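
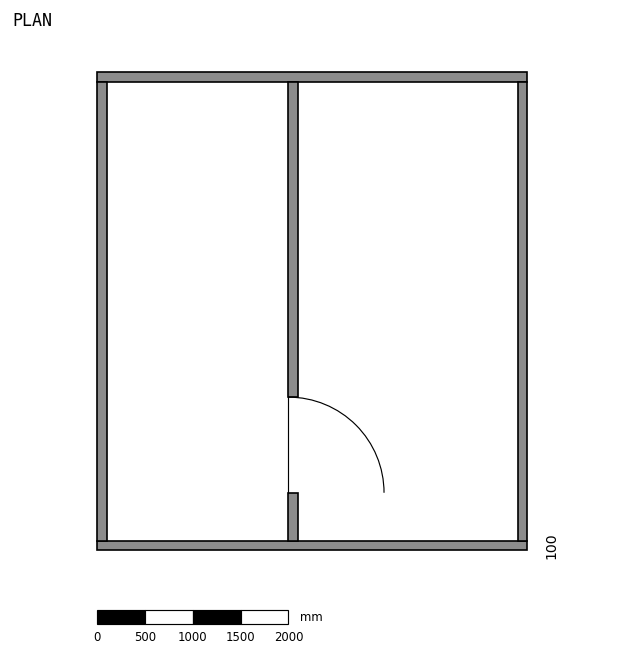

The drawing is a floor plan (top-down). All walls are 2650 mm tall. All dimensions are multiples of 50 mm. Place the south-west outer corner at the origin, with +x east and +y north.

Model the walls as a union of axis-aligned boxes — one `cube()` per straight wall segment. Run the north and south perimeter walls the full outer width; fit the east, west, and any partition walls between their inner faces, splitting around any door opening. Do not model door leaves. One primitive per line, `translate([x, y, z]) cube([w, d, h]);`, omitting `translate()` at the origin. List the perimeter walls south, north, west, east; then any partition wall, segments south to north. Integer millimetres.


cube([4500, 100, 2650]);
translate([0, 4900, 0]) cube([4500, 100, 2650]);
translate([0, 100, 0]) cube([100, 4800, 2650]);
translate([4400, 100, 0]) cube([100, 4800, 2650]);
translate([2000, 100, 0]) cube([100, 500, 2650]);
translate([2000, 1600, 0]) cube([100, 3300, 2650]);


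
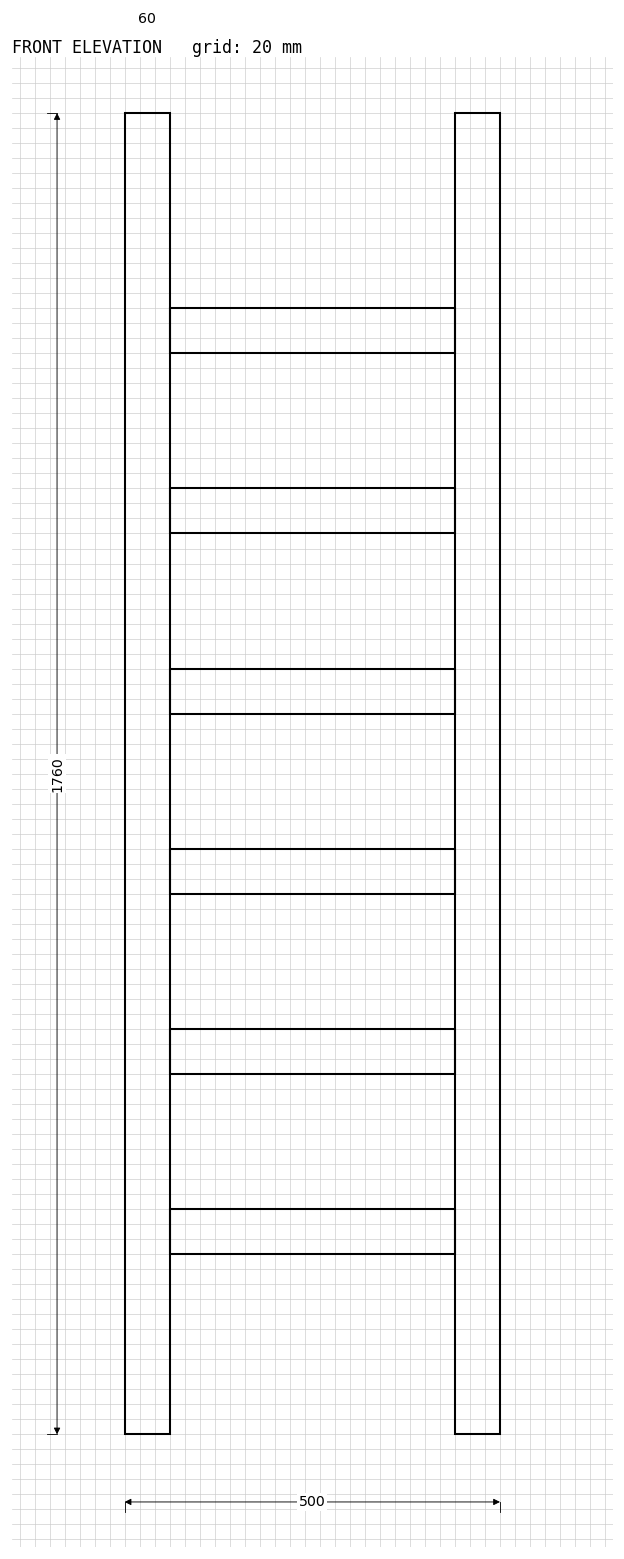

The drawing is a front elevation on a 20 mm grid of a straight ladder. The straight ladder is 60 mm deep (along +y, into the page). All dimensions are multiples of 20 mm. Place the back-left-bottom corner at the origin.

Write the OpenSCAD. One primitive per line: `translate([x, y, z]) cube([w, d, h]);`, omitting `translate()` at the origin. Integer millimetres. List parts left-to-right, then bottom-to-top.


cube([60, 60, 1760]);
translate([60, 0, 240]) cube([380, 60, 60]);
translate([60, 0, 480]) cube([380, 60, 60]);
translate([60, 0, 720]) cube([380, 60, 60]);
translate([60, 0, 960]) cube([380, 60, 60]);
translate([60, 0, 1200]) cube([380, 60, 60]);
translate([60, 0, 1440]) cube([380, 60, 60]);
translate([440, 0, 0]) cube([60, 60, 1760]);


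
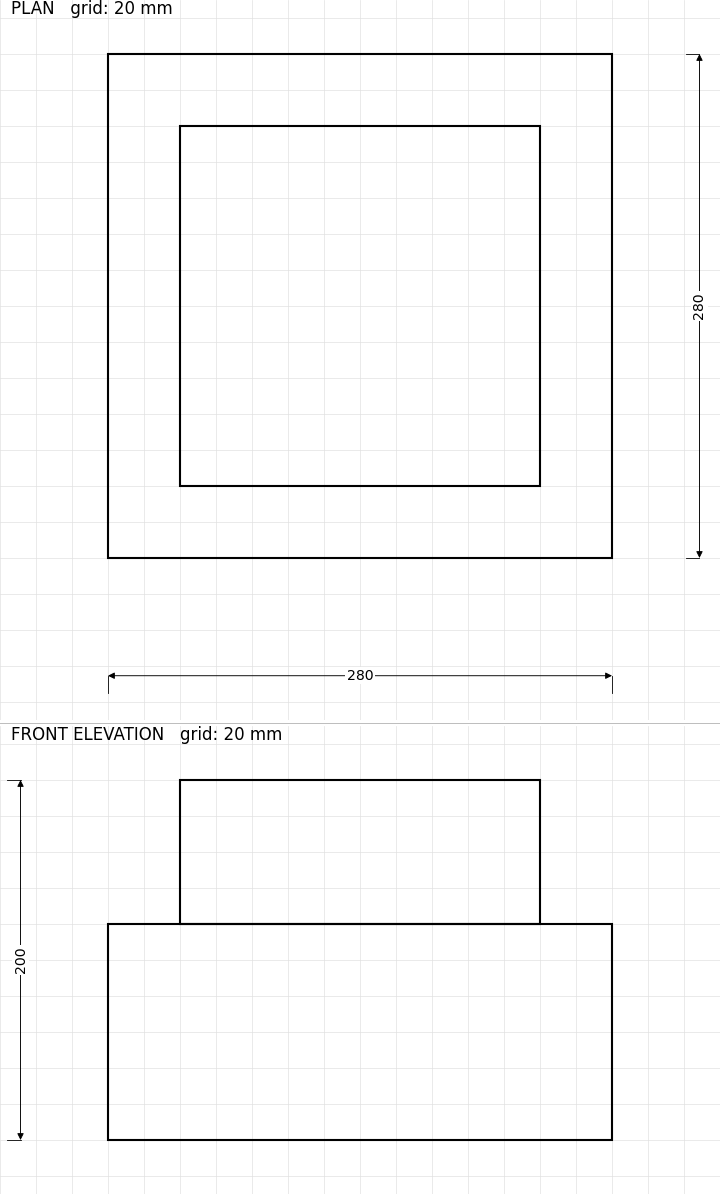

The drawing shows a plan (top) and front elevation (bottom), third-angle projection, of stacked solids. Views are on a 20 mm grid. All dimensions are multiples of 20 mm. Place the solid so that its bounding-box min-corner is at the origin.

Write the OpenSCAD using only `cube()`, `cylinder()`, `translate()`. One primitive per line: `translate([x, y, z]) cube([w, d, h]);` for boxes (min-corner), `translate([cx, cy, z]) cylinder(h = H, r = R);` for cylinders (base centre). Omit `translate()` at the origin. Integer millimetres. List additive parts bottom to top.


cube([280, 280, 120]);
translate([40, 40, 120]) cube([200, 200, 80]);


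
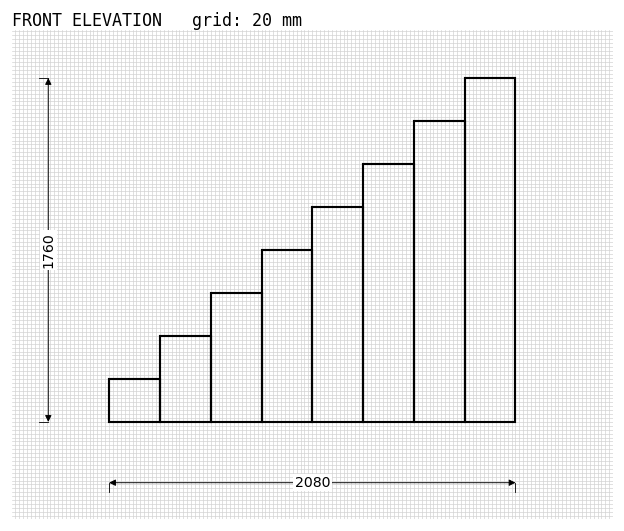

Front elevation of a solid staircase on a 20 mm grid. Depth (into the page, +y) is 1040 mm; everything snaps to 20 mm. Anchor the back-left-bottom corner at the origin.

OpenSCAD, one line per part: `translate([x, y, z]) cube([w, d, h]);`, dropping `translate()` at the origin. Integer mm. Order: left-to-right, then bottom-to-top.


cube([260, 1040, 220]);
translate([260, 0, 0]) cube([260, 1040, 440]);
translate([520, 0, 0]) cube([260, 1040, 660]);
translate([780, 0, 0]) cube([260, 1040, 880]);
translate([1040, 0, 0]) cube([260, 1040, 1100]);
translate([1300, 0, 0]) cube([260, 1040, 1320]);
translate([1560, 0, 0]) cube([260, 1040, 1540]);
translate([1820, 0, 0]) cube([260, 1040, 1760]);


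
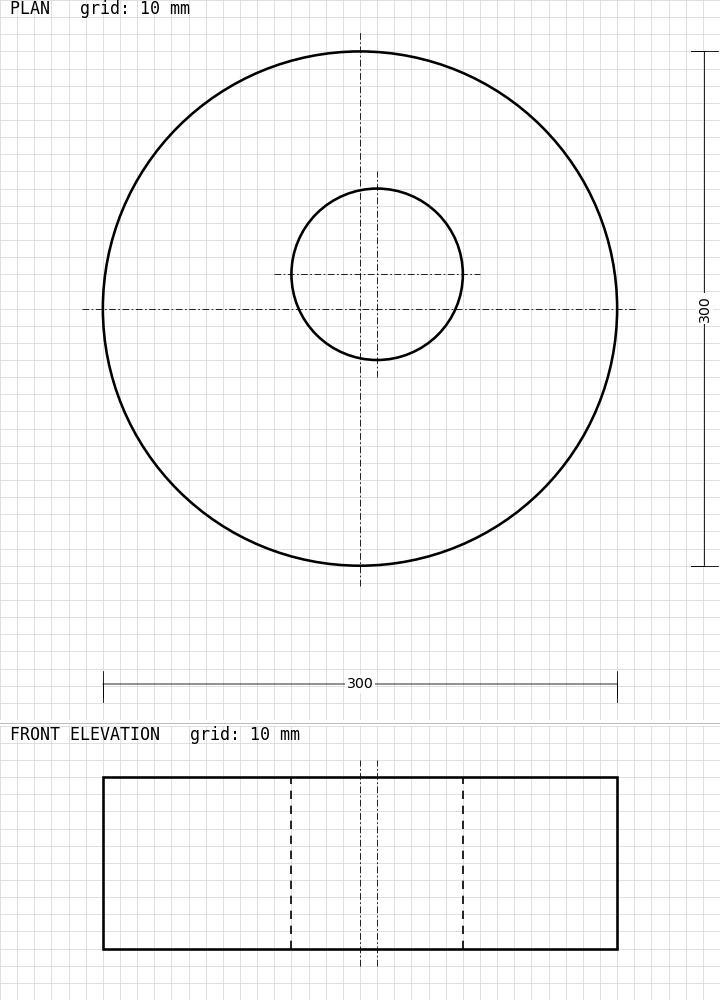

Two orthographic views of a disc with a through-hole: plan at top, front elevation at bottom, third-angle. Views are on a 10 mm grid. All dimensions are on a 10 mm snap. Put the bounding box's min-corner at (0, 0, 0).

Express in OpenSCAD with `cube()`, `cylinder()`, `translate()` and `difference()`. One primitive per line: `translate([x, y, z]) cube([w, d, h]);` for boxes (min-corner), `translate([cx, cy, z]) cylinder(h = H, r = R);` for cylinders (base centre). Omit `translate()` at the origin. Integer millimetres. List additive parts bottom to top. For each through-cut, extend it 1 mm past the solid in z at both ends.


difference() {
  translate([150, 150, 0]) cylinder(h = 100, r = 150);
  translate([160, 170, -1]) cylinder(h = 102, r = 50);
}


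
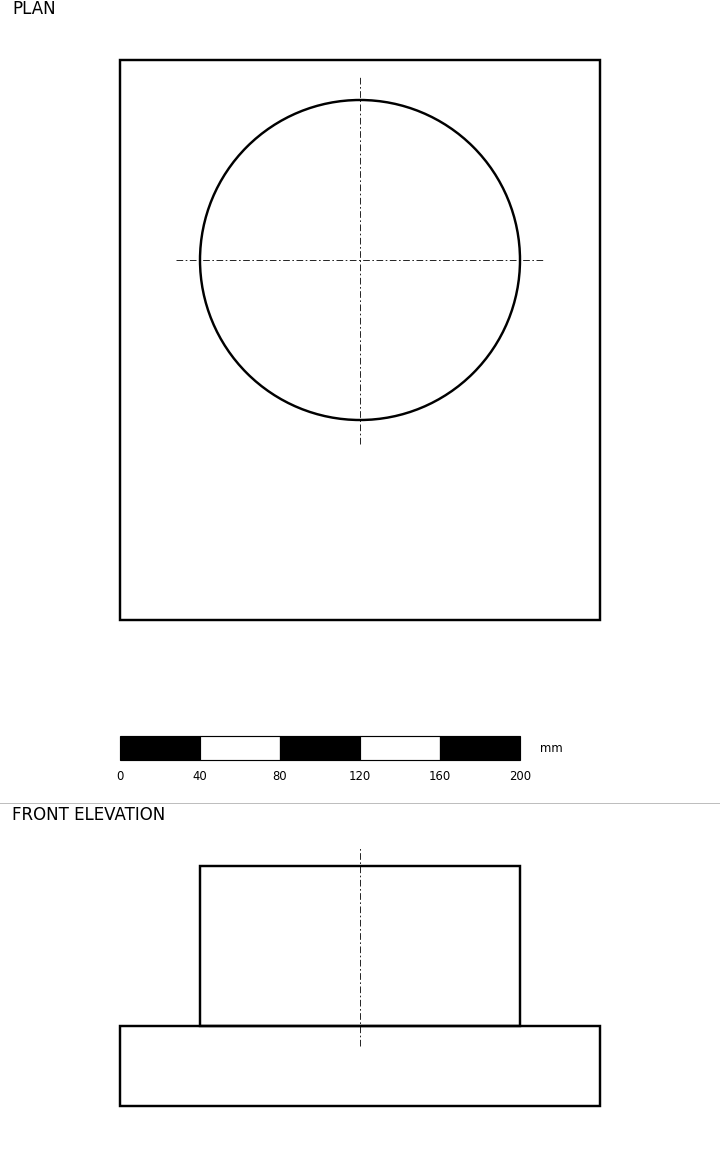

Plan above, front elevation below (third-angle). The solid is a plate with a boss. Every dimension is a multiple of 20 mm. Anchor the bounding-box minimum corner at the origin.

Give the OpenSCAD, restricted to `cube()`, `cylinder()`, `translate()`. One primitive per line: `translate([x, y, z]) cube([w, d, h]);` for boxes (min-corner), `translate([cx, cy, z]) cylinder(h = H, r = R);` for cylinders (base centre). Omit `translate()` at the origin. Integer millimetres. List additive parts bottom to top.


cube([240, 280, 40]);
translate([120, 180, 40]) cylinder(h = 80, r = 80);


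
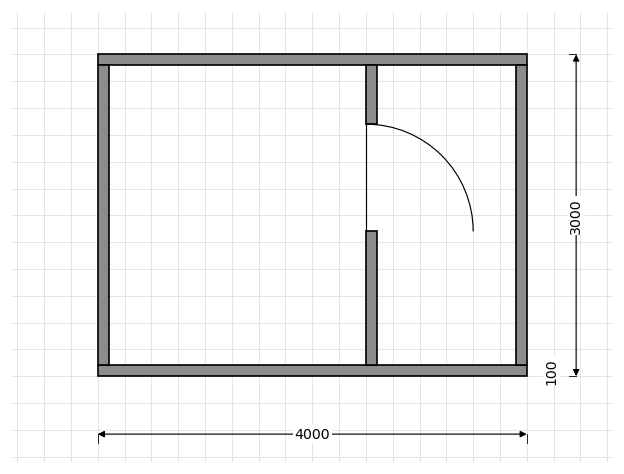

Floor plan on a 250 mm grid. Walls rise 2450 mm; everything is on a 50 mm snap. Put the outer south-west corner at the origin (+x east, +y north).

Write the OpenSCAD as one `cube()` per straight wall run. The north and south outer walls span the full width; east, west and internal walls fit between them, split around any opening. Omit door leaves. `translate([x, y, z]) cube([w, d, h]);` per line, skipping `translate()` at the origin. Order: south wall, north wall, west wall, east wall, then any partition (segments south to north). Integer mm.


cube([4000, 100, 2450]);
translate([0, 2900, 0]) cube([4000, 100, 2450]);
translate([0, 100, 0]) cube([100, 2800, 2450]);
translate([3900, 100, 0]) cube([100, 2800, 2450]);
translate([2500, 100, 0]) cube([100, 1250, 2450]);
translate([2500, 2350, 0]) cube([100, 550, 2450]);


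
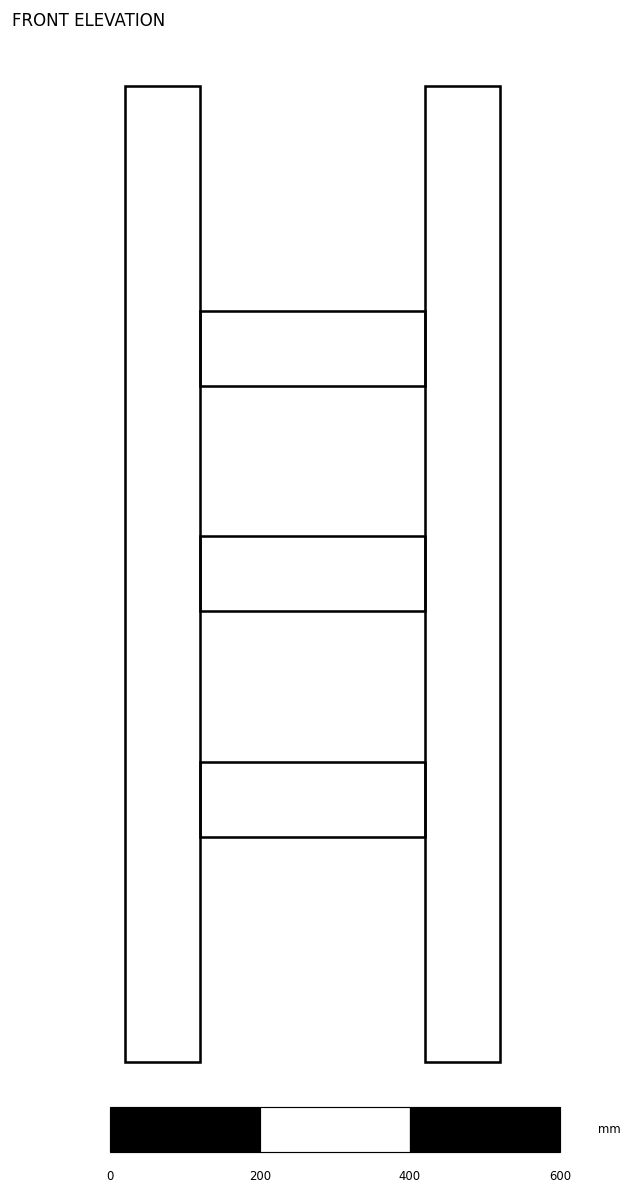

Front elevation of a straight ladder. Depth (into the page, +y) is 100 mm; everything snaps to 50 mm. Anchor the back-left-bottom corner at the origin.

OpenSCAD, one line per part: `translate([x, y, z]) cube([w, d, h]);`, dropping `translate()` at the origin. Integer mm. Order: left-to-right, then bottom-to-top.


cube([100, 100, 1300]);
translate([100, 0, 300]) cube([300, 100, 100]);
translate([100, 0, 600]) cube([300, 100, 100]);
translate([100, 0, 900]) cube([300, 100, 100]);
translate([400, 0, 0]) cube([100, 100, 1300]);


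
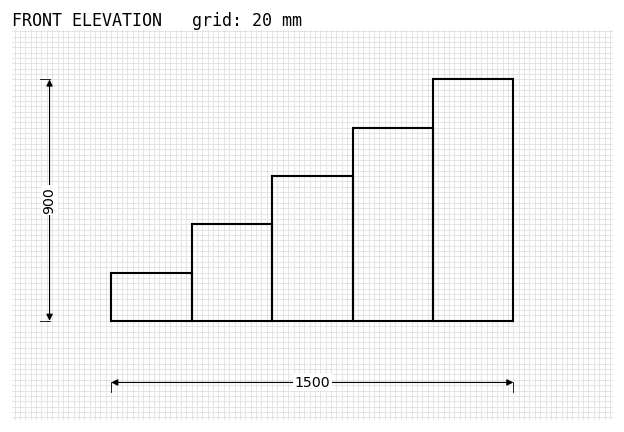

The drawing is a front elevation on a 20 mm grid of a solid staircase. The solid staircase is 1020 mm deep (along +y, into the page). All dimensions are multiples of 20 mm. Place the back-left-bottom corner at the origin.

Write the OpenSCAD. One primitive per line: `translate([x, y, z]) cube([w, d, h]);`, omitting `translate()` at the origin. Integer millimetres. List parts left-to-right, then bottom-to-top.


cube([300, 1020, 180]);
translate([300, 0, 0]) cube([300, 1020, 360]);
translate([600, 0, 0]) cube([300, 1020, 540]);
translate([900, 0, 0]) cube([300, 1020, 720]);
translate([1200, 0, 0]) cube([300, 1020, 900]);


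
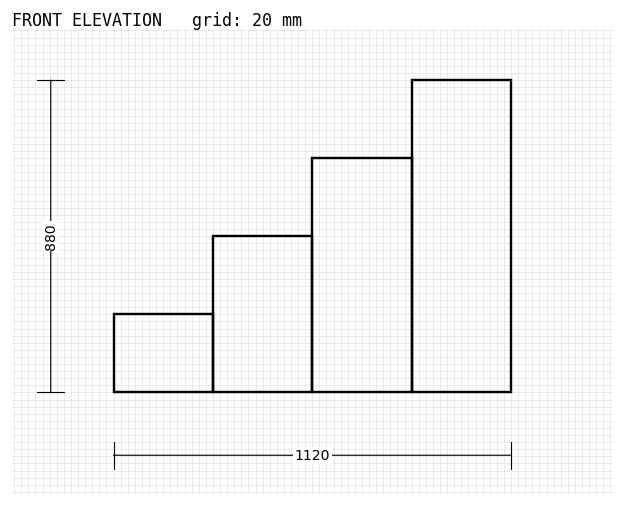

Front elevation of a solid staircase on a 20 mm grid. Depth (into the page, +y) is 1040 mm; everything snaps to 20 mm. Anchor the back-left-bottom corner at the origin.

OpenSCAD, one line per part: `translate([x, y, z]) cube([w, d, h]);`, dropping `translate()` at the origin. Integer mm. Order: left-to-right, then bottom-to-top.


cube([280, 1040, 220]);
translate([280, 0, 0]) cube([280, 1040, 440]);
translate([560, 0, 0]) cube([280, 1040, 660]);
translate([840, 0, 0]) cube([280, 1040, 880]);


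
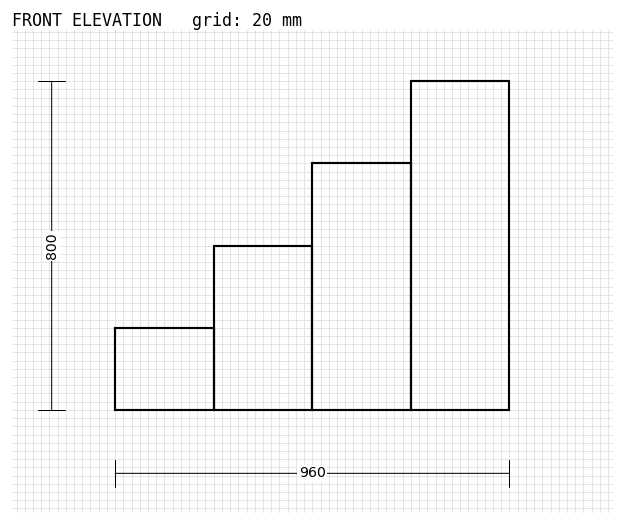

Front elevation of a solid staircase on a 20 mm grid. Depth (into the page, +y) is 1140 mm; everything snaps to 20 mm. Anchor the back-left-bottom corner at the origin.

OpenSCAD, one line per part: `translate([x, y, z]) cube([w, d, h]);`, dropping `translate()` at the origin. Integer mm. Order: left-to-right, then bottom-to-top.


cube([240, 1140, 200]);
translate([240, 0, 0]) cube([240, 1140, 400]);
translate([480, 0, 0]) cube([240, 1140, 600]);
translate([720, 0, 0]) cube([240, 1140, 800]);


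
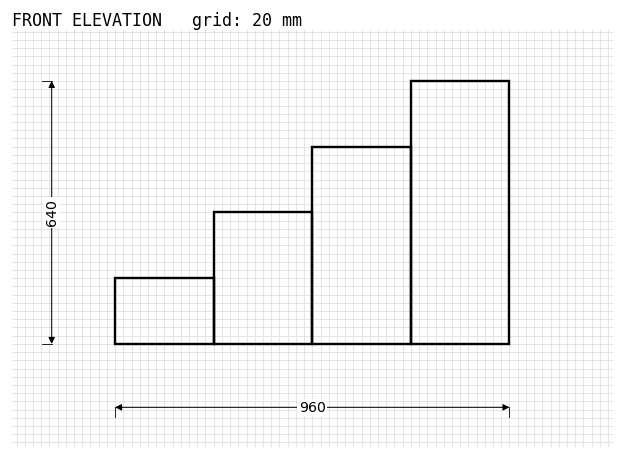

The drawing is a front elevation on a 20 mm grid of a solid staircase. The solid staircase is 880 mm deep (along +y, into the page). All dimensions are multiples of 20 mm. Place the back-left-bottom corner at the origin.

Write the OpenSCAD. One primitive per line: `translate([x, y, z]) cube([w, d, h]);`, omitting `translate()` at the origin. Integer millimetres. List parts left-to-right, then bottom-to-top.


cube([240, 880, 160]);
translate([240, 0, 0]) cube([240, 880, 320]);
translate([480, 0, 0]) cube([240, 880, 480]);
translate([720, 0, 0]) cube([240, 880, 640]);


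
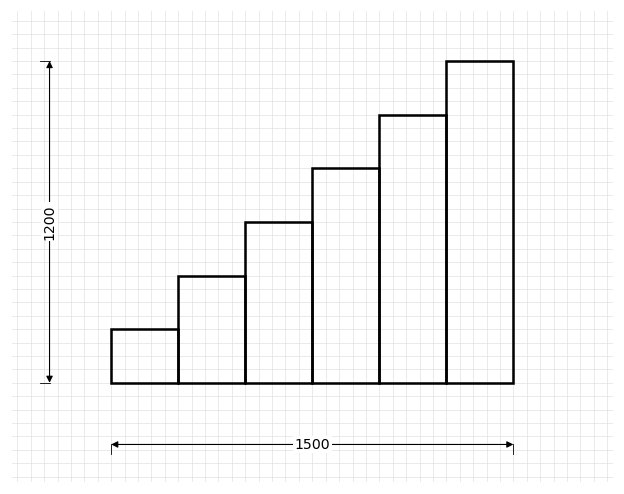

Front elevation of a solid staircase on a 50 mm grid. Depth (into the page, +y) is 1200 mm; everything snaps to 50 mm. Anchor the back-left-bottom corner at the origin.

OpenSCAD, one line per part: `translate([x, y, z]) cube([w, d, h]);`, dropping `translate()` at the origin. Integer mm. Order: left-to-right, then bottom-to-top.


cube([250, 1200, 200]);
translate([250, 0, 0]) cube([250, 1200, 400]);
translate([500, 0, 0]) cube([250, 1200, 600]);
translate([750, 0, 0]) cube([250, 1200, 800]);
translate([1000, 0, 0]) cube([250, 1200, 1000]);
translate([1250, 0, 0]) cube([250, 1200, 1200]);


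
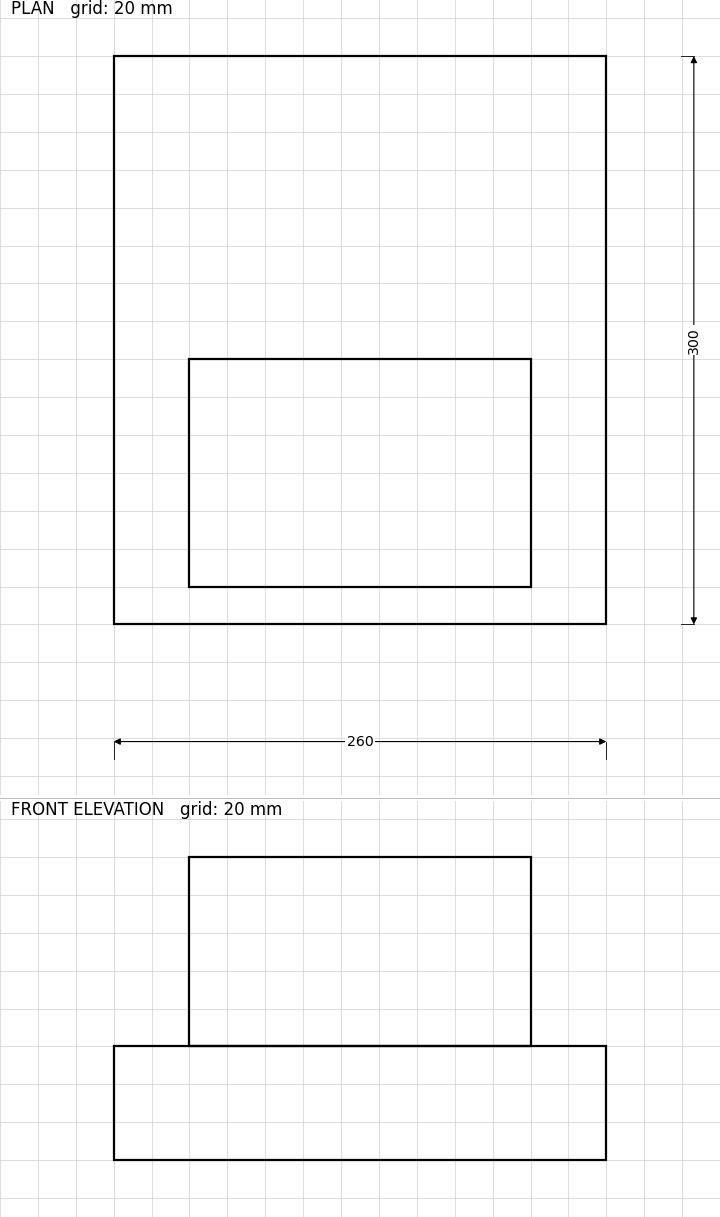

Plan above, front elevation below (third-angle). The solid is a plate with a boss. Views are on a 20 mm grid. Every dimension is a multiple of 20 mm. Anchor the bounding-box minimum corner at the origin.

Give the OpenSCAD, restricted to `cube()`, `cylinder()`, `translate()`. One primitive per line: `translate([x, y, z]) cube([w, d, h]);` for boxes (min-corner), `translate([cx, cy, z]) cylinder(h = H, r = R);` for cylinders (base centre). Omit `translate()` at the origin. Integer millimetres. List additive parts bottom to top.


cube([260, 300, 60]);
translate([40, 20, 60]) cube([180, 120, 100]);


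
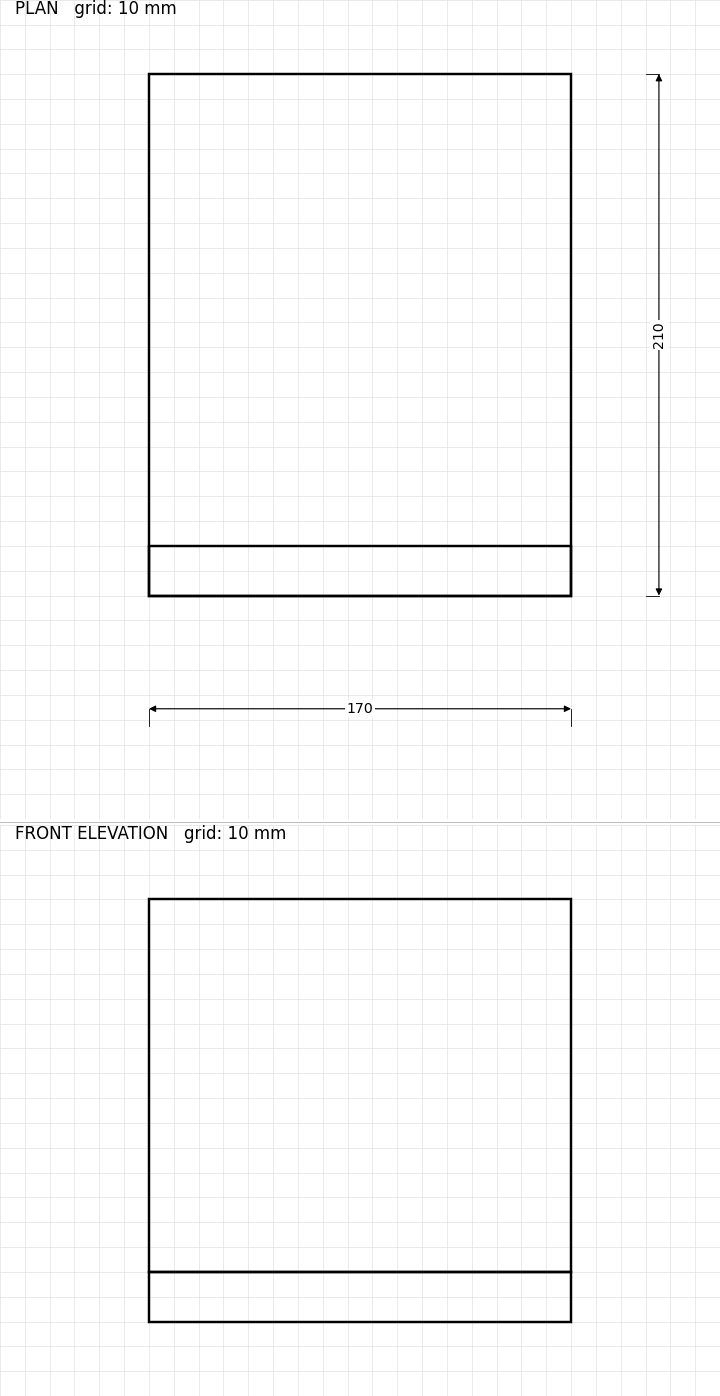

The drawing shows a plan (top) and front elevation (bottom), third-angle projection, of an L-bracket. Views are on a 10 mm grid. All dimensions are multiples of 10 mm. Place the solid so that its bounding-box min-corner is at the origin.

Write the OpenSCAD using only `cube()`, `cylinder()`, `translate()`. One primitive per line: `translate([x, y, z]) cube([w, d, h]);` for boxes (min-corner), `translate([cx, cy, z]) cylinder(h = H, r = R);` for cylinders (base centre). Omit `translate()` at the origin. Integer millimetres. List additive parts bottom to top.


cube([170, 210, 20]);
translate([0, 0, 20]) cube([170, 20, 150]);


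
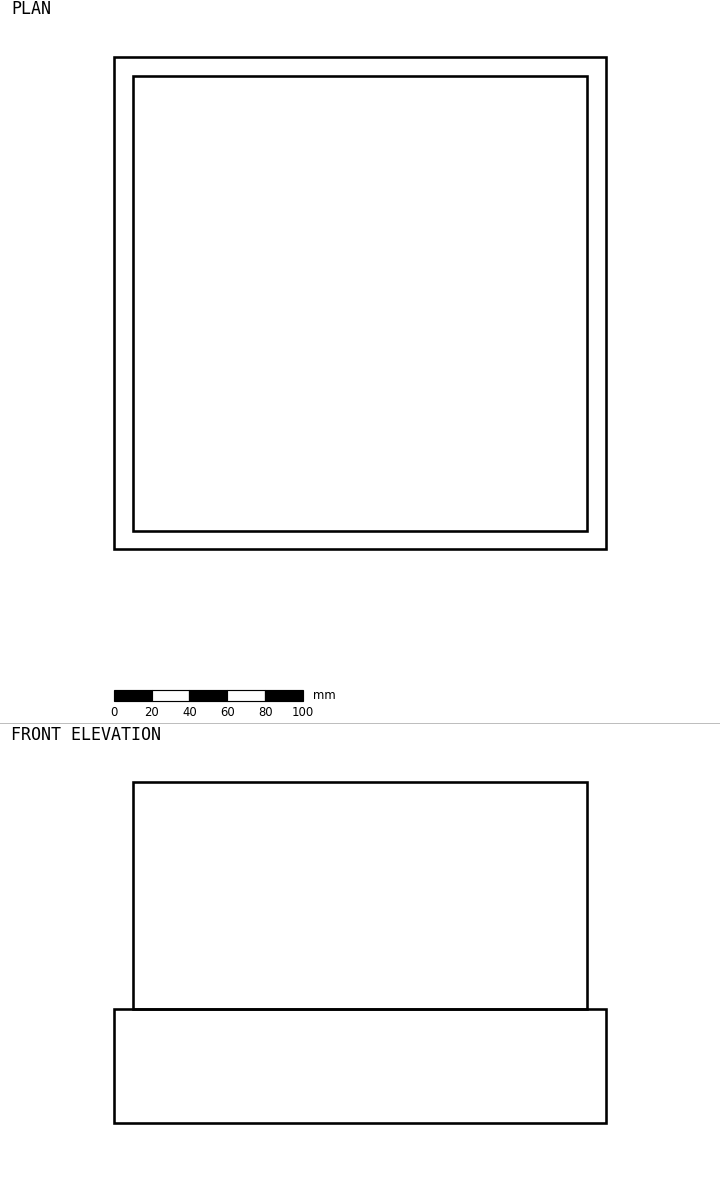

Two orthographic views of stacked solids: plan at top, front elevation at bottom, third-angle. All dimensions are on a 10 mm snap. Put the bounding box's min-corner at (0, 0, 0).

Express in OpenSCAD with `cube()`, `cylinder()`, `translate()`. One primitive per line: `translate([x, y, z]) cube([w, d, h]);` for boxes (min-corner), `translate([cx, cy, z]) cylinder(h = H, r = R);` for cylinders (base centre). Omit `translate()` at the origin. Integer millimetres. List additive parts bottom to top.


cube([260, 260, 60]);
translate([10, 10, 60]) cube([240, 240, 120]);


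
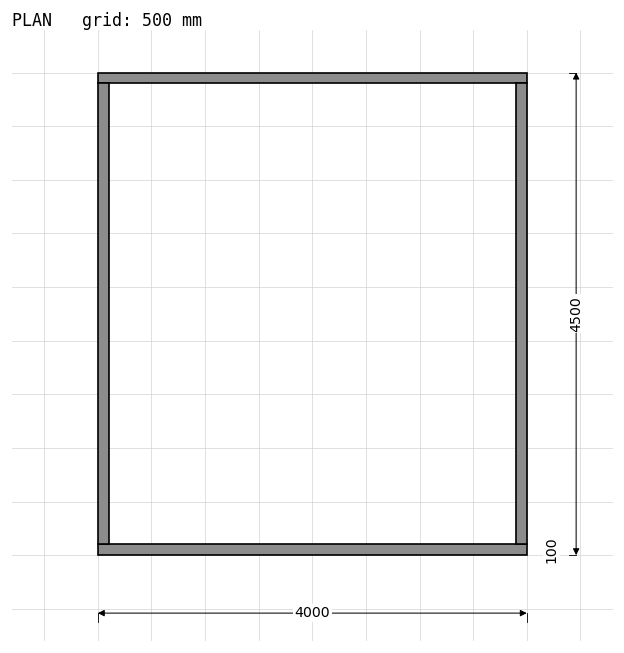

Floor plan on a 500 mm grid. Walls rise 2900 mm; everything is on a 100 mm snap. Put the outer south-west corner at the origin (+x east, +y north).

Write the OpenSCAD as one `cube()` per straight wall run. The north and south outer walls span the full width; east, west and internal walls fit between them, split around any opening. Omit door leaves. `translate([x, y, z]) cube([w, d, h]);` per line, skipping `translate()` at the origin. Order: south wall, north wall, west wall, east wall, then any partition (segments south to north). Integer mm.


cube([4000, 100, 2900]);
translate([0, 4400, 0]) cube([4000, 100, 2900]);
translate([0, 100, 0]) cube([100, 4300, 2900]);
translate([3900, 100, 0]) cube([100, 4300, 2900]);


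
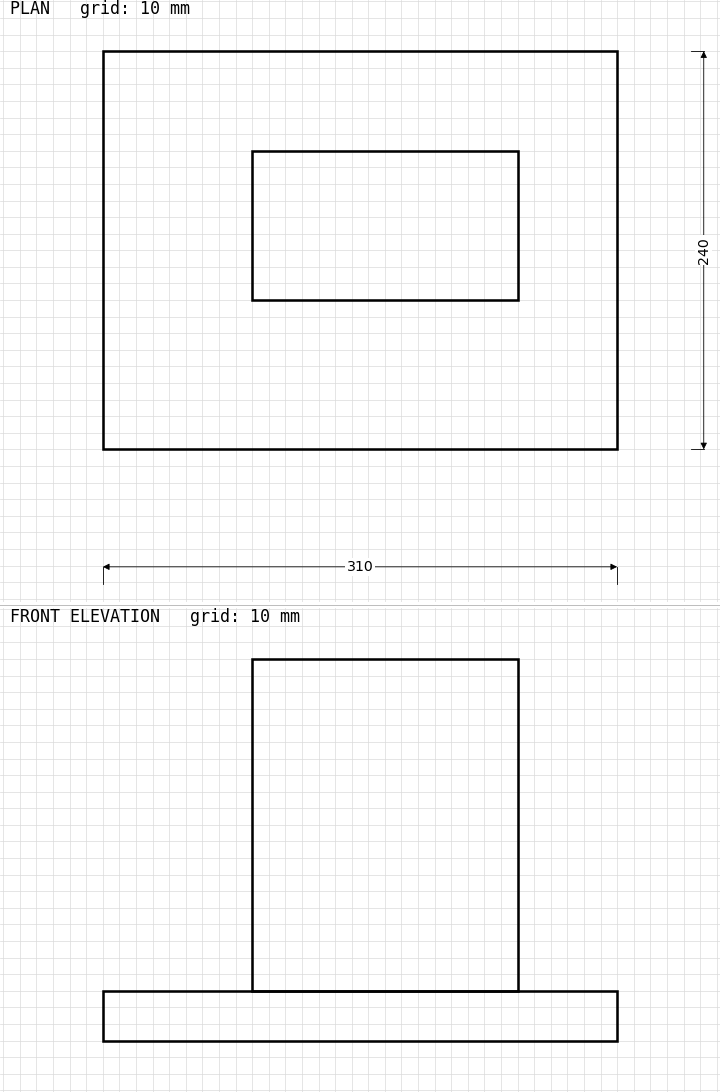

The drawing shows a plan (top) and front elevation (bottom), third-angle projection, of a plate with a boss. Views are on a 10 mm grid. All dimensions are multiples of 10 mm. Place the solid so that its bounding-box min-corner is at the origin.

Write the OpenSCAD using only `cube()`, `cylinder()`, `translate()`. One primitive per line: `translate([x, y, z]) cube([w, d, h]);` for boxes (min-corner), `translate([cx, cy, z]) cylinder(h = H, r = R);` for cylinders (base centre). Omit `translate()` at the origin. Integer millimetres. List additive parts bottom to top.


cube([310, 240, 30]);
translate([90, 90, 30]) cube([160, 90, 200]);


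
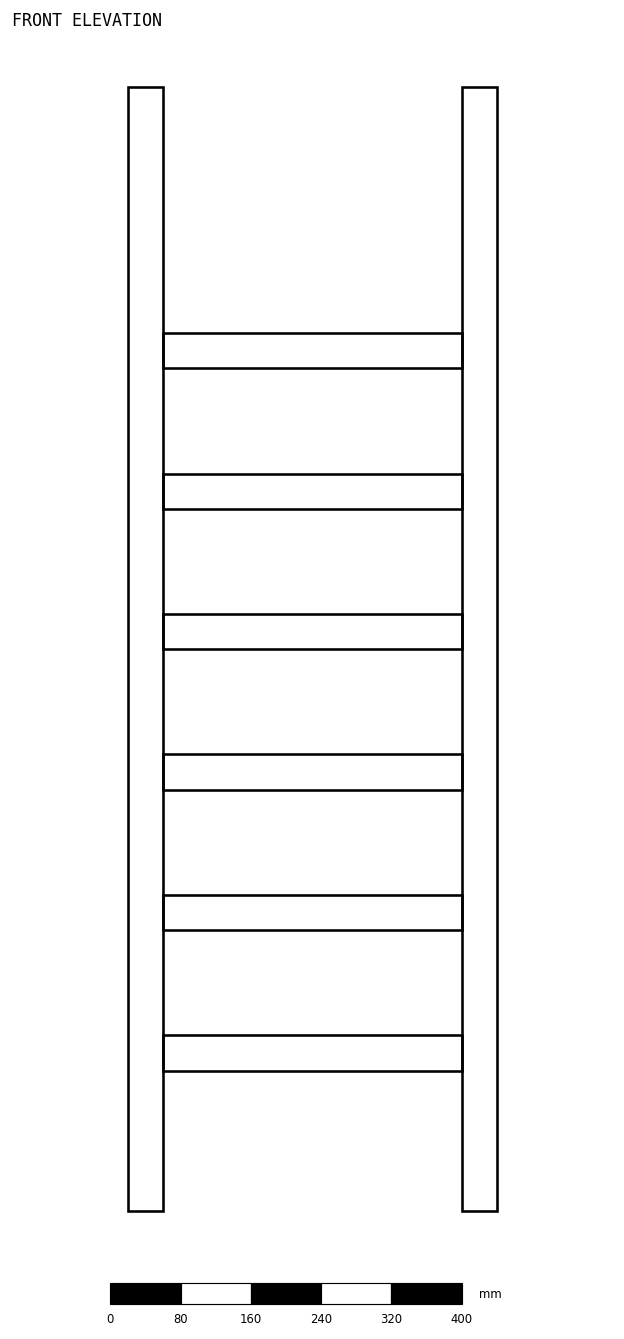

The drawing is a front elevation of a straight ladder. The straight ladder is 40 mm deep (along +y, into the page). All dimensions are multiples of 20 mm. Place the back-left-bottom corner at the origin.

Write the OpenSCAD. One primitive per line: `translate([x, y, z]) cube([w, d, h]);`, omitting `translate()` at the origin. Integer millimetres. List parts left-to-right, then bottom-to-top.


cube([40, 40, 1280]);
translate([40, 0, 160]) cube([340, 40, 40]);
translate([40, 0, 320]) cube([340, 40, 40]);
translate([40, 0, 480]) cube([340, 40, 40]);
translate([40, 0, 640]) cube([340, 40, 40]);
translate([40, 0, 800]) cube([340, 40, 40]);
translate([40, 0, 960]) cube([340, 40, 40]);
translate([380, 0, 0]) cube([40, 40, 1280]);


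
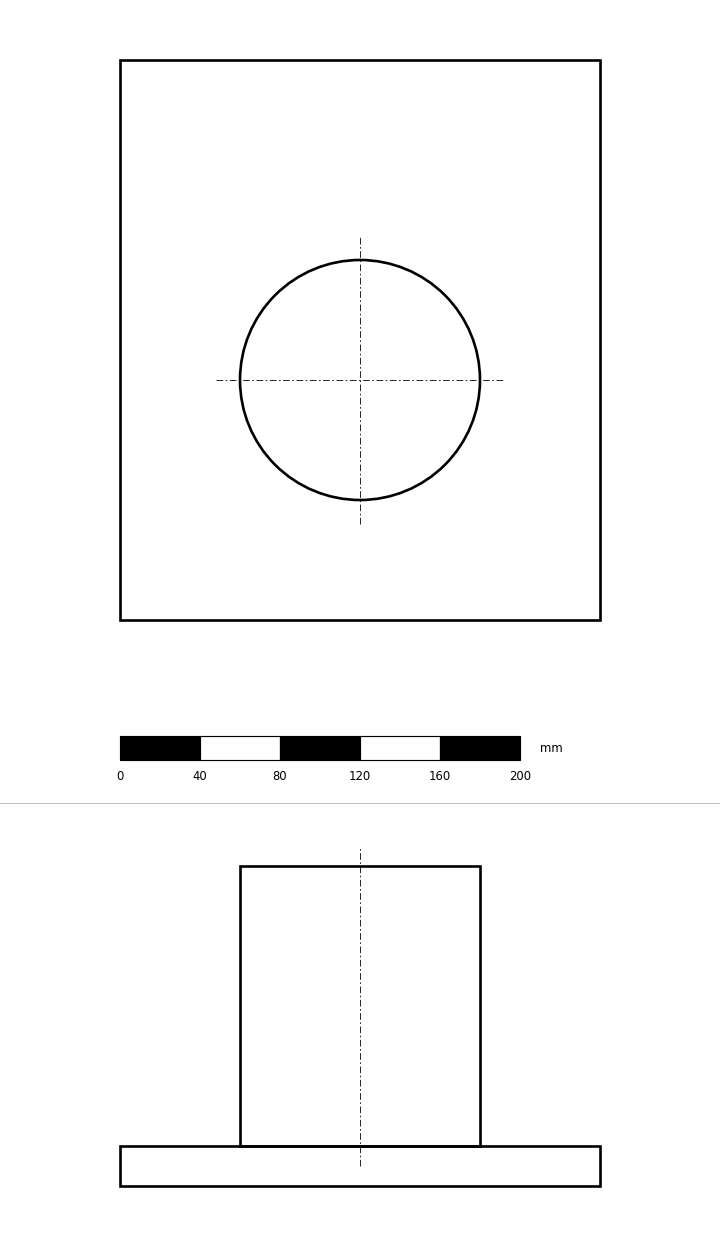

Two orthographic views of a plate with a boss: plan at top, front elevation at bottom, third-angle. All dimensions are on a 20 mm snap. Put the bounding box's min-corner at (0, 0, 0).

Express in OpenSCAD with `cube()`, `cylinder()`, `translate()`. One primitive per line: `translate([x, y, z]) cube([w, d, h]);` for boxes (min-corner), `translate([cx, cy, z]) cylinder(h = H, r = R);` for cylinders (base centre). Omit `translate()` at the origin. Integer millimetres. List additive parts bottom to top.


cube([240, 280, 20]);
translate([120, 120, 20]) cylinder(h = 140, r = 60);


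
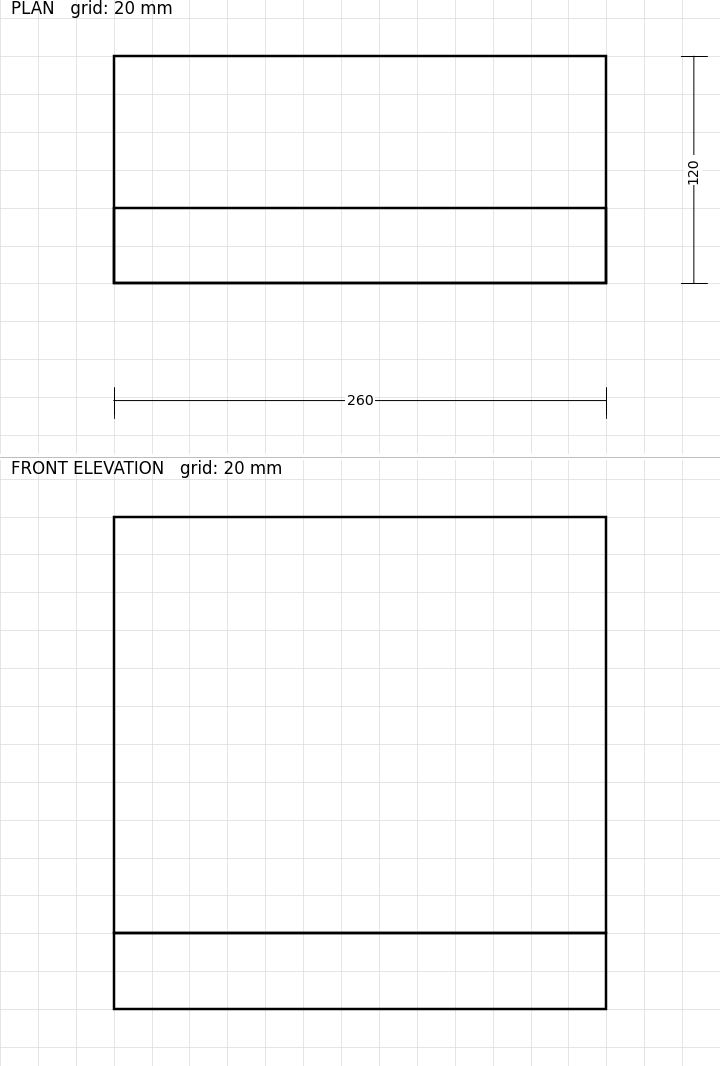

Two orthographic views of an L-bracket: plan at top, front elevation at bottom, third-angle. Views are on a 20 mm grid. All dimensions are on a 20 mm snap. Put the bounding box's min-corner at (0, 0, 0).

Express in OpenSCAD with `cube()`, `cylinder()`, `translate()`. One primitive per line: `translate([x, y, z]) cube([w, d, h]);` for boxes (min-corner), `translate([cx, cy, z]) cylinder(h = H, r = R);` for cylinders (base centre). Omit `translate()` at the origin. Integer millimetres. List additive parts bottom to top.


cube([260, 120, 40]);
translate([0, 0, 40]) cube([260, 40, 220]);


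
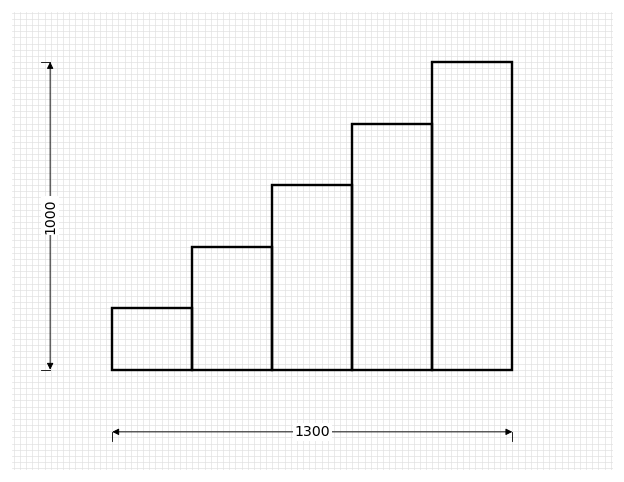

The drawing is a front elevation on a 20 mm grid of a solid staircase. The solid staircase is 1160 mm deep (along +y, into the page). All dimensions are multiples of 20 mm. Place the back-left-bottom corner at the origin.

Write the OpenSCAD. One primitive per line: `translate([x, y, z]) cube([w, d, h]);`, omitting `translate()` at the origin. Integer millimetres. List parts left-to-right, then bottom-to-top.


cube([260, 1160, 200]);
translate([260, 0, 0]) cube([260, 1160, 400]);
translate([520, 0, 0]) cube([260, 1160, 600]);
translate([780, 0, 0]) cube([260, 1160, 800]);
translate([1040, 0, 0]) cube([260, 1160, 1000]);


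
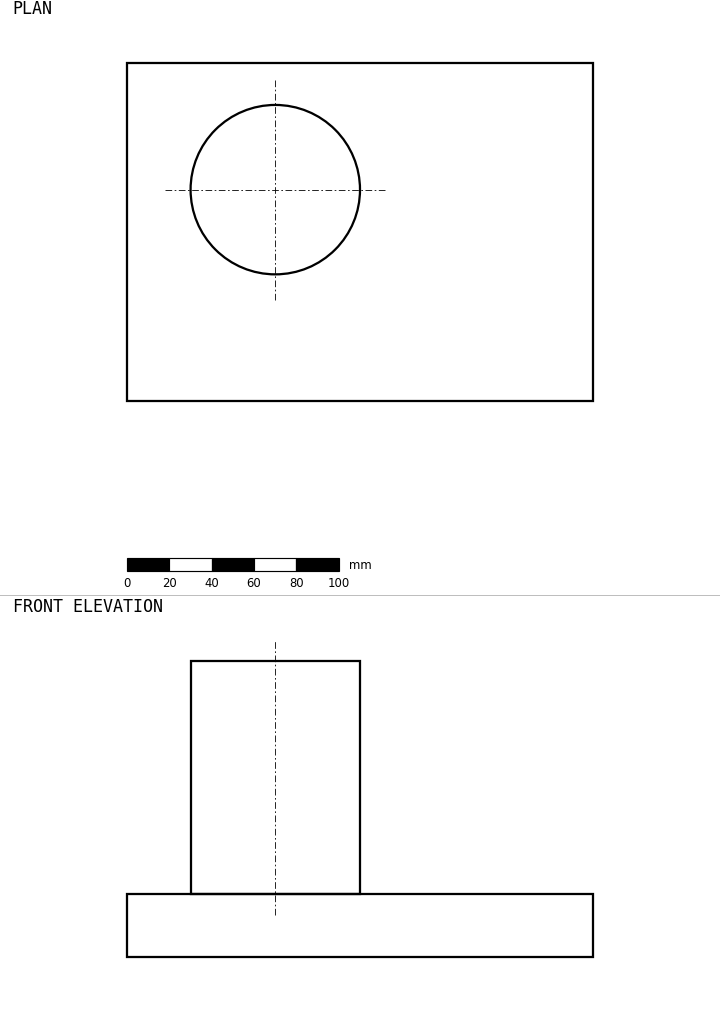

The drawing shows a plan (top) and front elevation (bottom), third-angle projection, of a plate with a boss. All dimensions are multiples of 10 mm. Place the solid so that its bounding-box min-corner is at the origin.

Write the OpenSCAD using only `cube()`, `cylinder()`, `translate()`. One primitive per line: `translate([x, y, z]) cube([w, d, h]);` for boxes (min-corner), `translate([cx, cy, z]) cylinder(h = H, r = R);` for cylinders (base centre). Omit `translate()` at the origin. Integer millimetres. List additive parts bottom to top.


cube([220, 160, 30]);
translate([70, 100, 30]) cylinder(h = 110, r = 40);


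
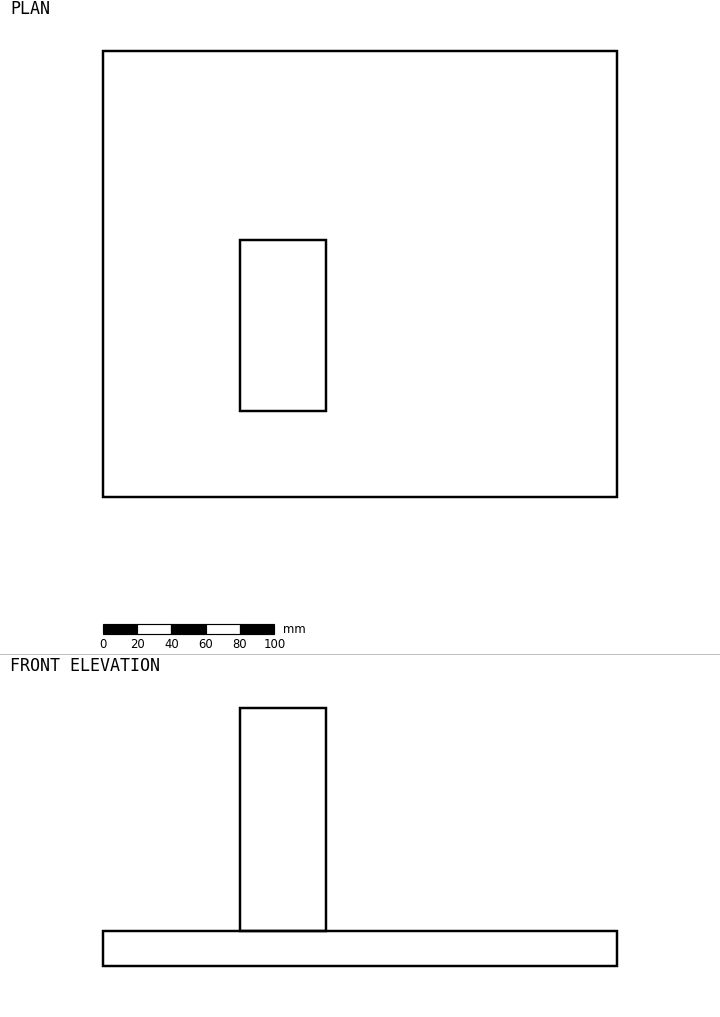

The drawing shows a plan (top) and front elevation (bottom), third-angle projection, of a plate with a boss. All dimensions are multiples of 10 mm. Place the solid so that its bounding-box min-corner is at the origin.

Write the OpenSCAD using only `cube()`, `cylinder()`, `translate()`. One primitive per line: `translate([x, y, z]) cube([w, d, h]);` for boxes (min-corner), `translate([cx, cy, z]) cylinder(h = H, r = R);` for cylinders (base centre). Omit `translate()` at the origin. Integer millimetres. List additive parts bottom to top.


cube([300, 260, 20]);
translate([80, 50, 20]) cube([50, 100, 130]);


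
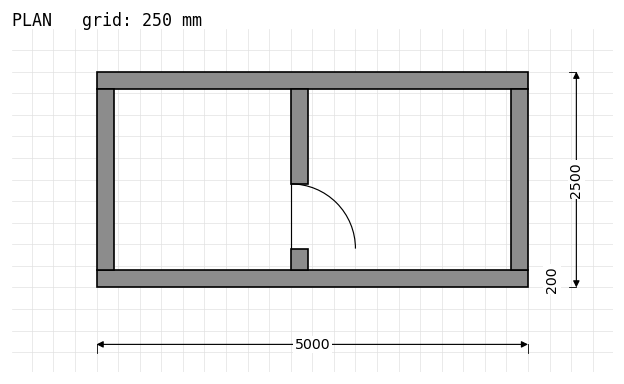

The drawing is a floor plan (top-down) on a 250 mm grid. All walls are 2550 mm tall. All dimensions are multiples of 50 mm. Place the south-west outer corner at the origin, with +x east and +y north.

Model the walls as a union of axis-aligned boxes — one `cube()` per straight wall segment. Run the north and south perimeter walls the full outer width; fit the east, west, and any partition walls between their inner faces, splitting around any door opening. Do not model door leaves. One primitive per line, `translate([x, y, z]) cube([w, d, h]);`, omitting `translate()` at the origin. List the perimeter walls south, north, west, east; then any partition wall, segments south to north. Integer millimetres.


cube([5000, 200, 2550]);
translate([0, 2300, 0]) cube([5000, 200, 2550]);
translate([0, 200, 0]) cube([200, 2100, 2550]);
translate([4800, 200, 0]) cube([200, 2100, 2550]);
translate([2250, 200, 0]) cube([200, 250, 2550]);
translate([2250, 1200, 0]) cube([200, 1100, 2550]);


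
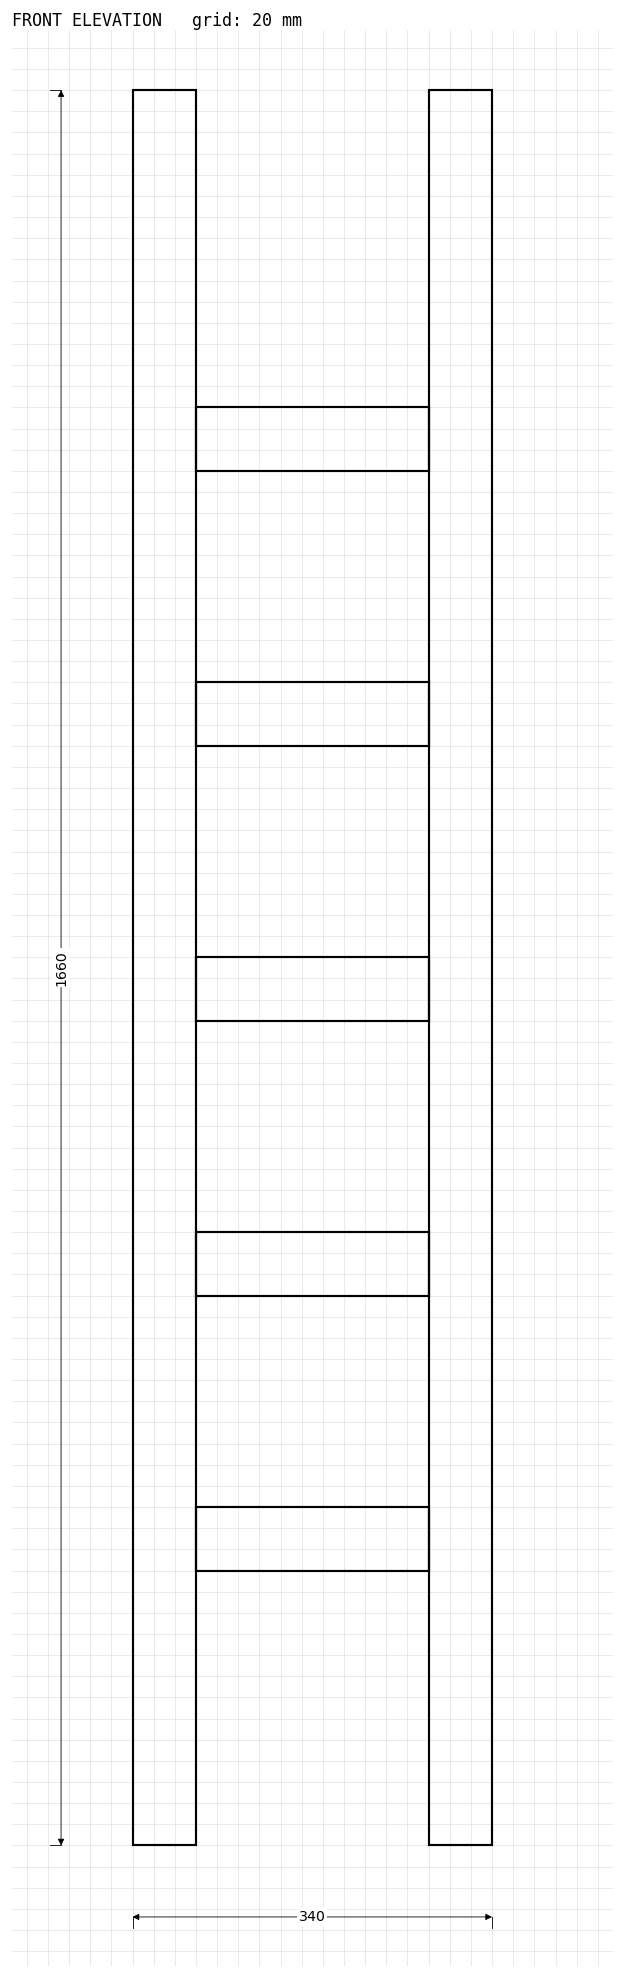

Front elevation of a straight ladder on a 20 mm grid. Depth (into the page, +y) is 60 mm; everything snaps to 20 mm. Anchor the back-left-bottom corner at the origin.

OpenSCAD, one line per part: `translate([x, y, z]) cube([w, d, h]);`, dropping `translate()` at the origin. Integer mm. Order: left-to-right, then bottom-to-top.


cube([60, 60, 1660]);
translate([60, 0, 260]) cube([220, 60, 60]);
translate([60, 0, 520]) cube([220, 60, 60]);
translate([60, 0, 780]) cube([220, 60, 60]);
translate([60, 0, 1040]) cube([220, 60, 60]);
translate([60, 0, 1300]) cube([220, 60, 60]);
translate([280, 0, 0]) cube([60, 60, 1660]);


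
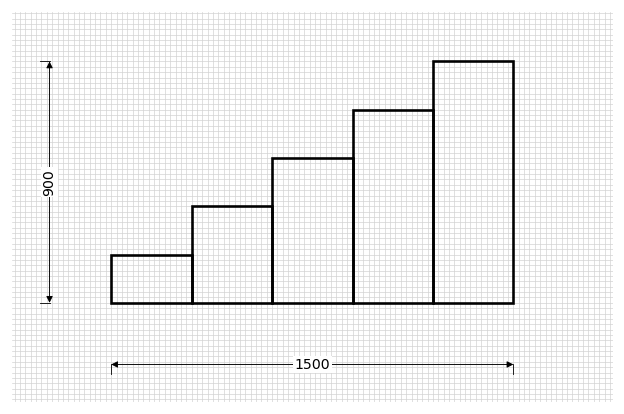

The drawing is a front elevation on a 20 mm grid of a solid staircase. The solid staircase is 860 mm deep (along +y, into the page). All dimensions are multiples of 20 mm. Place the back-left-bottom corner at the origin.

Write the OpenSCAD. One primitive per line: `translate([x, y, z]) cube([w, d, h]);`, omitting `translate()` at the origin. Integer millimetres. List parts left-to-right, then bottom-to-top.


cube([300, 860, 180]);
translate([300, 0, 0]) cube([300, 860, 360]);
translate([600, 0, 0]) cube([300, 860, 540]);
translate([900, 0, 0]) cube([300, 860, 720]);
translate([1200, 0, 0]) cube([300, 860, 900]);


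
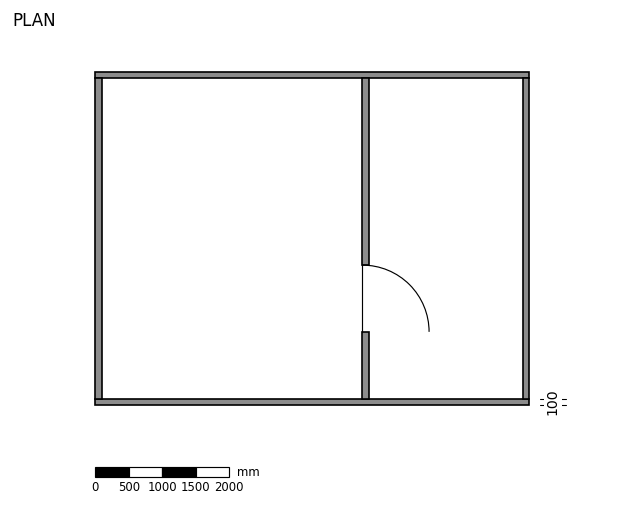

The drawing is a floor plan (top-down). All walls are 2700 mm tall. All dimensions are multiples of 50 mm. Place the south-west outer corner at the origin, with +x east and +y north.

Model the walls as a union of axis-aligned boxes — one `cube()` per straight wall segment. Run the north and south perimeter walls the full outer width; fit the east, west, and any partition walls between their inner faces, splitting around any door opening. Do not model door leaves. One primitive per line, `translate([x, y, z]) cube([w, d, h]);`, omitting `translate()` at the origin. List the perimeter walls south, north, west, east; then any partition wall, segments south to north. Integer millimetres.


cube([6500, 100, 2700]);
translate([0, 4900, 0]) cube([6500, 100, 2700]);
translate([0, 100, 0]) cube([100, 4800, 2700]);
translate([6400, 100, 0]) cube([100, 4800, 2700]);
translate([4000, 100, 0]) cube([100, 1000, 2700]);
translate([4000, 2100, 0]) cube([100, 2800, 2700]);


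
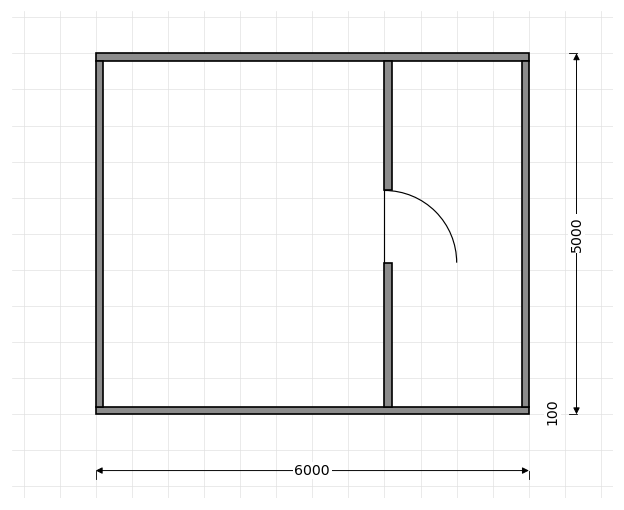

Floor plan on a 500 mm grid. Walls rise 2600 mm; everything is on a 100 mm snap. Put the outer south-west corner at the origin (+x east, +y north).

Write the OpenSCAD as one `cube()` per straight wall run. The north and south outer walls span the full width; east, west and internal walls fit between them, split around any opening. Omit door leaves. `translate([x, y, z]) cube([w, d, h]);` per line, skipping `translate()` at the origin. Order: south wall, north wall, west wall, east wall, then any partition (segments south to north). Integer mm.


cube([6000, 100, 2600]);
translate([0, 4900, 0]) cube([6000, 100, 2600]);
translate([0, 100, 0]) cube([100, 4800, 2600]);
translate([5900, 100, 0]) cube([100, 4800, 2600]);
translate([4000, 100, 0]) cube([100, 2000, 2600]);
translate([4000, 3100, 0]) cube([100, 1800, 2600]);


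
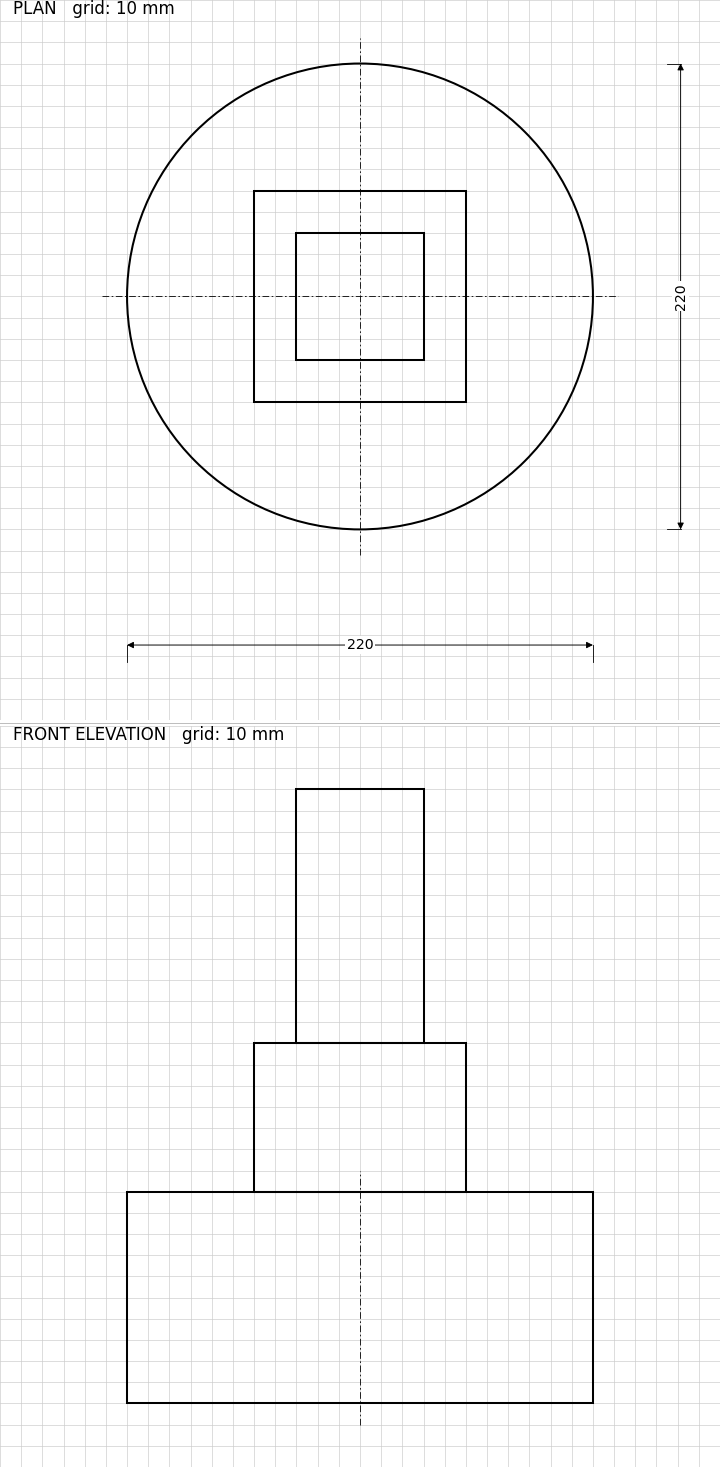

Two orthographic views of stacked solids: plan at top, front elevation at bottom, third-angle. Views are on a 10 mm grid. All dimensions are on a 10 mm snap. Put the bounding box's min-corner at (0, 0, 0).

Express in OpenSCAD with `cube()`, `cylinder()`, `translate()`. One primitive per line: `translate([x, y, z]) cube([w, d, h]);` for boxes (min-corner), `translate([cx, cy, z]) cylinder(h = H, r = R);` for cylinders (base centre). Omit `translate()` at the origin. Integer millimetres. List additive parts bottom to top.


translate([110, 110, 0]) cylinder(h = 100, r = 110);
translate([60, 60, 100]) cube([100, 100, 70]);
translate([80, 80, 170]) cube([60, 60, 120]);


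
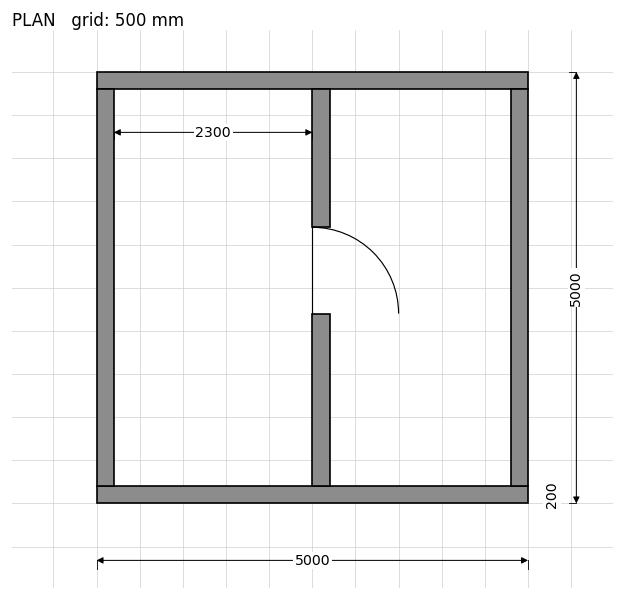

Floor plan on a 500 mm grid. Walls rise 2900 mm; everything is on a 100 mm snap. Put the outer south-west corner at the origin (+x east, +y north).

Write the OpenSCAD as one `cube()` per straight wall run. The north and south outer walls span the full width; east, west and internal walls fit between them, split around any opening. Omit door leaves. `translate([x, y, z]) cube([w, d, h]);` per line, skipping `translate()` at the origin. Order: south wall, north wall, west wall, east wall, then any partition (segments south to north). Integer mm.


cube([5000, 200, 2900]);
translate([0, 4800, 0]) cube([5000, 200, 2900]);
translate([0, 200, 0]) cube([200, 4600, 2900]);
translate([4800, 200, 0]) cube([200, 4600, 2900]);
translate([2500, 200, 0]) cube([200, 2000, 2900]);
translate([2500, 3200, 0]) cube([200, 1600, 2900]);


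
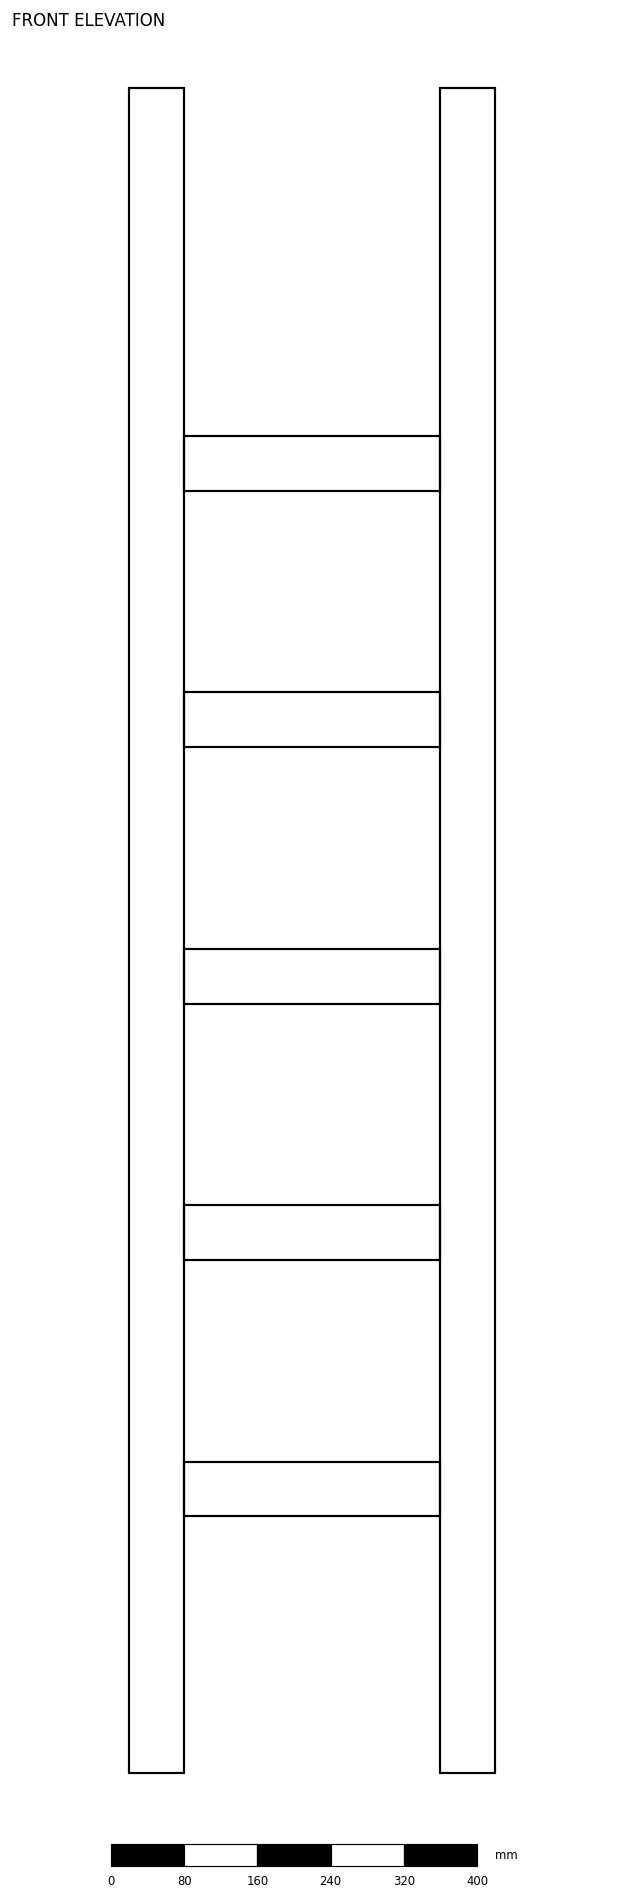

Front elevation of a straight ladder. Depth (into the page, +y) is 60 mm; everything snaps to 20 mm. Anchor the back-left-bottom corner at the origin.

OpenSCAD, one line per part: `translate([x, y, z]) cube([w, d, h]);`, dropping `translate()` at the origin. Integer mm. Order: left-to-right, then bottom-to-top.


cube([60, 60, 1840]);
translate([60, 0, 280]) cube([280, 60, 60]);
translate([60, 0, 560]) cube([280, 60, 60]);
translate([60, 0, 840]) cube([280, 60, 60]);
translate([60, 0, 1120]) cube([280, 60, 60]);
translate([60, 0, 1400]) cube([280, 60, 60]);
translate([340, 0, 0]) cube([60, 60, 1840]);


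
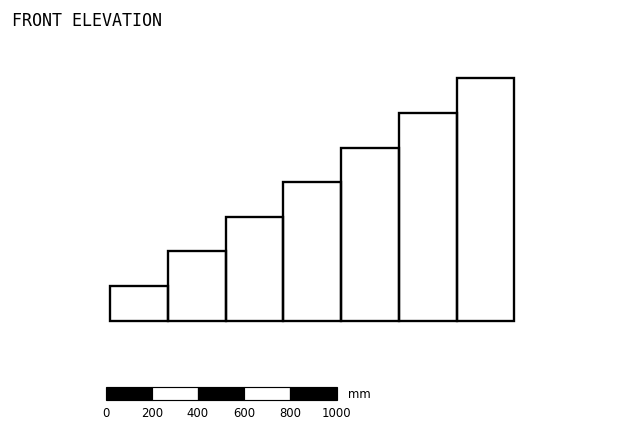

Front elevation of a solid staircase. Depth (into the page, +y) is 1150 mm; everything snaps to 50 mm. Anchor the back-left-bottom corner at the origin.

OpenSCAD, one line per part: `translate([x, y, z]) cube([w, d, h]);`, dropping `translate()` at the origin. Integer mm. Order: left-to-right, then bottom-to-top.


cube([250, 1150, 150]);
translate([250, 0, 0]) cube([250, 1150, 300]);
translate([500, 0, 0]) cube([250, 1150, 450]);
translate([750, 0, 0]) cube([250, 1150, 600]);
translate([1000, 0, 0]) cube([250, 1150, 750]);
translate([1250, 0, 0]) cube([250, 1150, 900]);
translate([1500, 0, 0]) cube([250, 1150, 1050]);


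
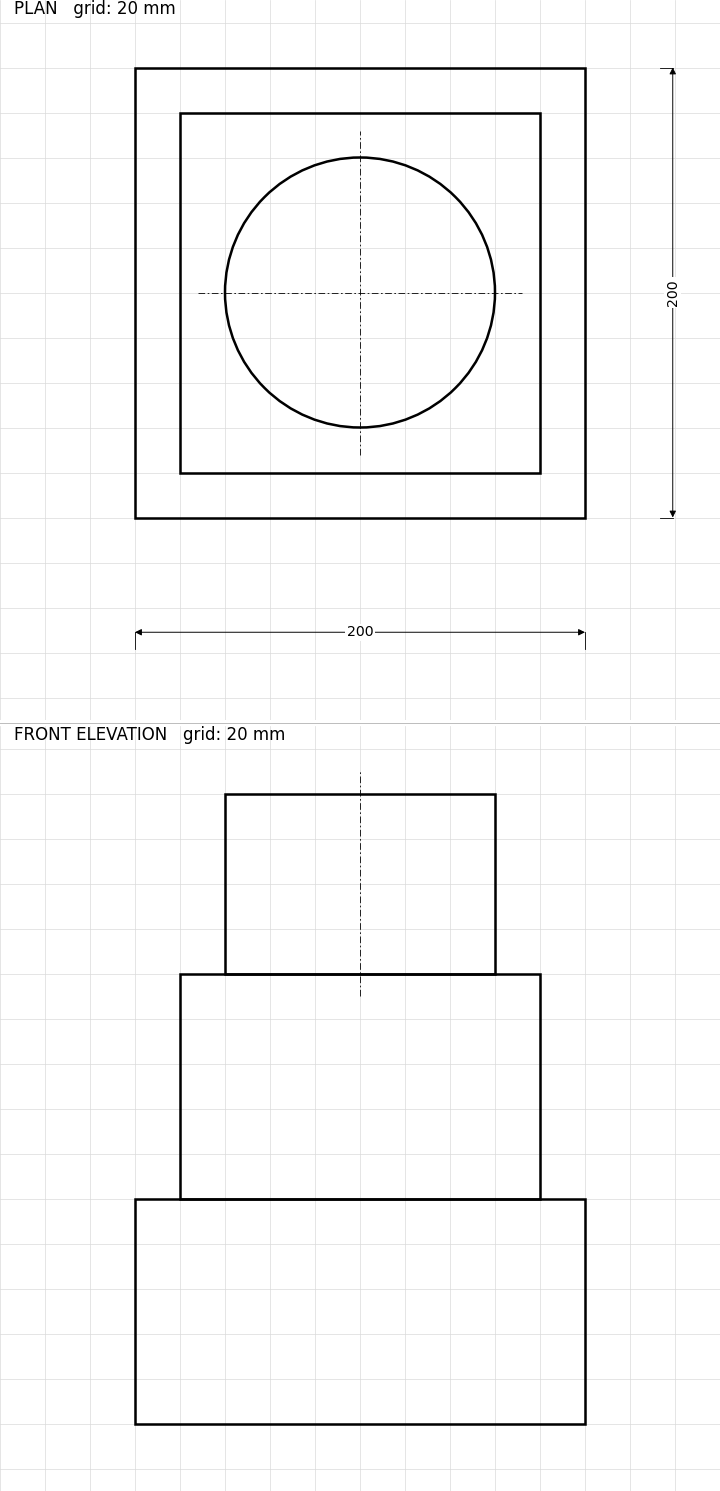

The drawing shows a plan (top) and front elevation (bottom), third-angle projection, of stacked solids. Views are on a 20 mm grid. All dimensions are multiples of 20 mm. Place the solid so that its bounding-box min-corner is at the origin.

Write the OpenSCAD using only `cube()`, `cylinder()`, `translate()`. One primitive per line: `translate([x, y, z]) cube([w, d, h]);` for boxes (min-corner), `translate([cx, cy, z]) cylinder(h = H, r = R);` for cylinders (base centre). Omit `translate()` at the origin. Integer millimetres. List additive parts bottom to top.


cube([200, 200, 100]);
translate([20, 20, 100]) cube([160, 160, 100]);
translate([100, 100, 200]) cylinder(h = 80, r = 60);


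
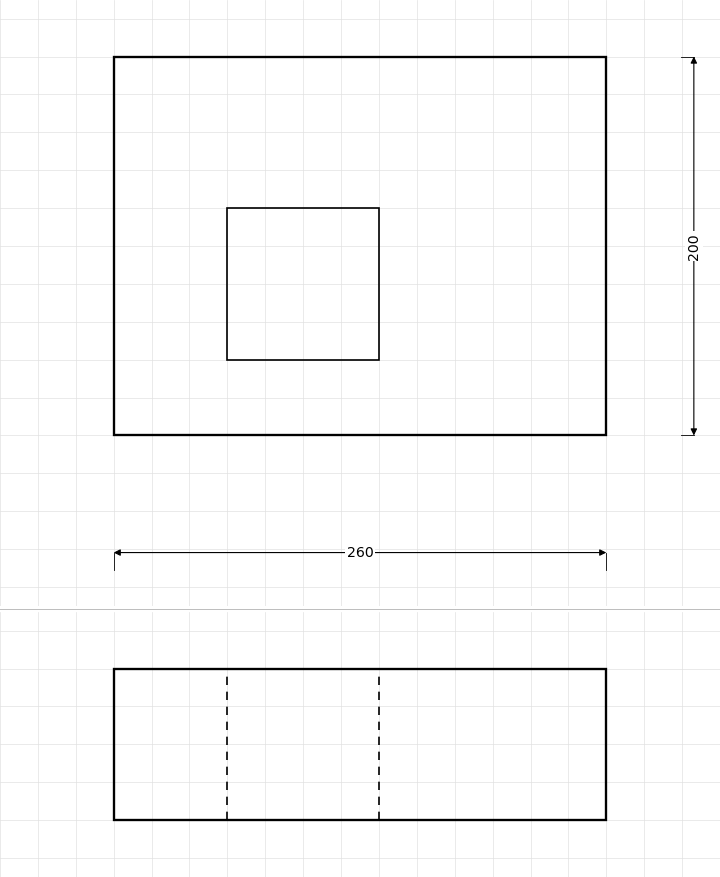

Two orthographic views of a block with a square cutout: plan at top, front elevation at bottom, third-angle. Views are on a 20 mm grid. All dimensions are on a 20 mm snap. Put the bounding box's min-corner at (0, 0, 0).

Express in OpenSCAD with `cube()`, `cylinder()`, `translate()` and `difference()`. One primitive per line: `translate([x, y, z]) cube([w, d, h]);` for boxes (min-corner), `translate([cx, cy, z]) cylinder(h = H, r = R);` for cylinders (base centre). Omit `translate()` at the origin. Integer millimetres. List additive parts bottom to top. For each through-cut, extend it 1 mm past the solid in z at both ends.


difference() {
  cube([260, 200, 80]);
  translate([60, 40, -1]) cube([80, 80, 82]);
}


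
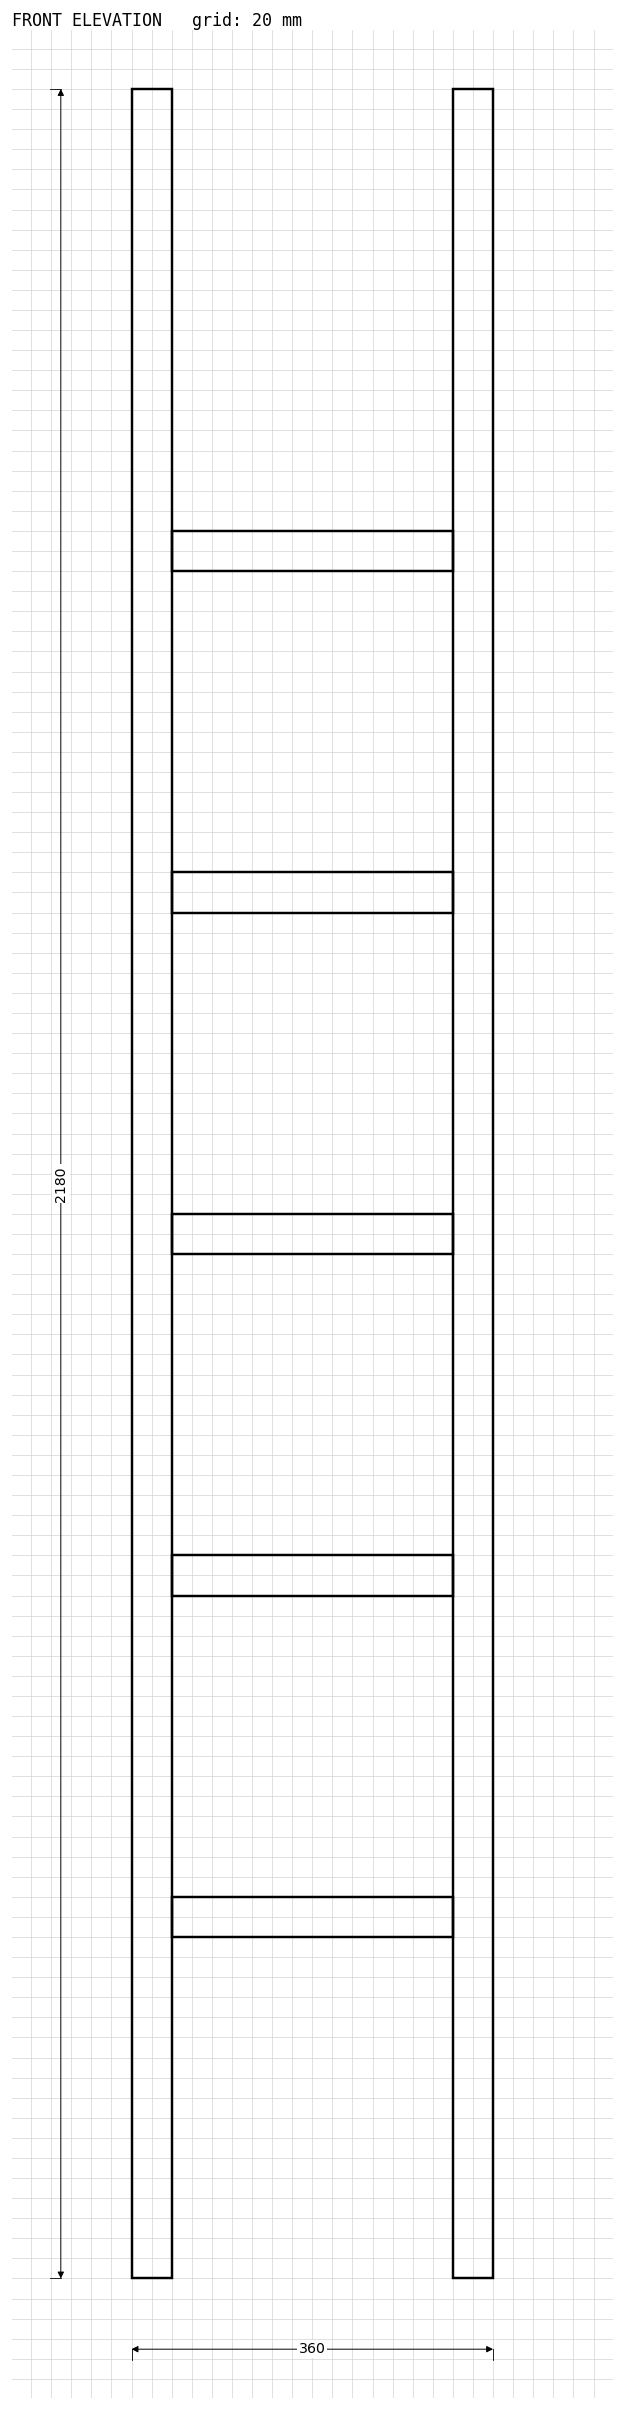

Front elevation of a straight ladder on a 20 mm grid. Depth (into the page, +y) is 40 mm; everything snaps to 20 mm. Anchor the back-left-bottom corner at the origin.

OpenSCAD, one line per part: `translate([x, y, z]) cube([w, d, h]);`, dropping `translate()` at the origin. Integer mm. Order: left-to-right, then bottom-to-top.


cube([40, 40, 2180]);
translate([40, 0, 340]) cube([280, 40, 40]);
translate([40, 0, 680]) cube([280, 40, 40]);
translate([40, 0, 1020]) cube([280, 40, 40]);
translate([40, 0, 1360]) cube([280, 40, 40]);
translate([40, 0, 1700]) cube([280, 40, 40]);
translate([320, 0, 0]) cube([40, 40, 2180]);
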